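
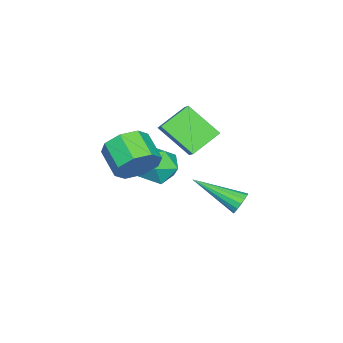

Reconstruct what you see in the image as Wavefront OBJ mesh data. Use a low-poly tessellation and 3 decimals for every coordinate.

v 1.717 -2.207 1.819
v 2.229 -2.161 2.594
v 1.454 -3.026 3.157
v 0.943 -3.073 2.381
v 1.697 -1.688 2.59
v 0.922 -2.553 3.152
v 1.177 -1.519 2.134
v 0.403 -2.384 2.696
v 0.974 -1.753 1.493
v 0.199 -2.618 2.056
v 1.206 -2.254 1.043
v 0.431 -3.119 1.606
v 1.738 -2.727 1.048
v 0.963 -3.592 1.61
v 2.257 -2.896 1.504
v 1.483 -3.761 2.066
v 2.461 -2.662 2.144
v 1.686 -3.527 2.707
v -2.747 -2.229 2.248
v -1.959 -1.762 2.928
v -2.599 -0.902 1.164
v -1.812 -0.435 1.844
v -1.748 -2.905 1.556
v -0.961 -2.438 2.236
v -1.601 -1.578 0.472
v -0.813 -1.111 1.152
v -3.286 -2.885 -2.144
v -2.816 -2.514 -1.358
v -3.024 -4.366 -1.602
v -2.554 -3.995 -0.816
v -3.53 -3.873 -0.911
v -3.692 -2.957 -1.246
v -2.148 -3.923 -1.714
v -2.31 -3.007 -2.049
v -2.113 -3.155 -1.092
v -2.967 -3.125 -0.596
v -2.873 -3.755 -2.364
v -3.727 -3.725 -1.868
v -0.988 0.723 -1.227
v -0.588 0.882 -0.936
v -0.892 -1.163 -0.333
v -0.807 0.94 -0.79
v -1.074 0.939 -0.762
v -1.319 0.881 -0.858
v -1.475 0.781 -1.053
v -1.5 0.665 -1.295
v -1.388 0.565 -1.518
v -1.169 0.507 -1.664
v -0.902 0.507 -1.692
v -0.657 0.565 -1.596
v -0.501 0.666 -1.401
v -0.476 0.782 -1.159
f 2 1 5
f 2 5 3
f 3 5 6
f 3 6 4
f 5 1 7
f 5 7 6
f 6 7 8
f 6 8 4
f 7 1 9
f 7 9 8
f 8 9 10
f 8 10 4
f 9 1 11
f 9 11 10
f 10 11 12
f 10 12 4
f 11 1 13
f 11 13 12
f 12 13 14
f 12 14 4
f 13 1 15
f 13 15 14
f 14 15 16
f 14 16 4
f 15 1 17
f 15 17 16
f 16 17 18
f 16 18 4
f 17 1 2
f 17 2 18
f 18 2 3
f 18 3 4
f 20 22 19
f 23 20 19
f 19 22 21
f 21 23 19
f 20 26 22
f 24 20 23
f 24 26 20
f 22 26 21
f 25 23 21
f 21 26 25
f 25 24 23
f 26 24 25
f 27 38 32
f 27 32 28
f 27 28 34
f 27 34 37
f 27 37 38
f 28 32 36
f 32 38 31
f 38 37 29
f 37 34 33
f 34 28 35
f 30 36 31
f 30 31 29
f 30 29 33
f 30 33 35
f 30 35 36
f 31 36 32
f 29 31 38
f 33 29 37
f 35 33 34
f 36 35 28
f 40 39 42
f 40 42 41
f 42 39 43
f 42 43 41
f 43 39 44
f 43 44 41
f 44 39 45
f 44 45 41
f 45 39 46
f 45 46 41
f 46 39 47
f 46 47 41
f 47 39 48
f 47 48 41
f 48 39 49
f 48 49 41
f 49 39 50
f 49 50 41
f 50 39 51
f 50 51 41
f 51 39 52
f 51 52 41
f 52 39 40
f 52 40 41



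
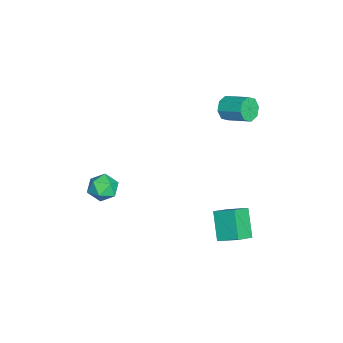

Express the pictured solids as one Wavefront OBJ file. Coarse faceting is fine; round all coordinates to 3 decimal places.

v -3.508 3.172 3.118
v -3.161 3.301 2.478
v -2.564 4.496 3.042
v -2.912 4.368 3.682
v -3.671 3.545 2.5
v -3.074 4.74 3.064
v -4.086 3.571 2.884
v -3.489 4.766 3.448
v -4.163 3.364 3.406
v -3.566 4.559 3.97
v -3.856 3.044 3.758
v -3.259 4.239 4.322
v -3.346 2.8 3.736
v -2.749 3.995 4.3
v -2.931 2.774 3.352
v -2.334 3.969 3.916
v -2.854 2.981 2.83
v -2.257 4.176 3.394
v 0.603 -1.976 -0.616
v 1.291 -1.717 -0.166
v 0.449 -3.063 0.246
v 1.137 -2.804 0.696
v 0.41 -2.342 0.717
v 0.505 -1.67 0.185
v 1.235 -3.11 -0.105
v 1.33 -2.438 -0.637
v 1.682 -2.418 0.15
v 1.172 -1.943 0.658
v 0.568 -2.837 -0.578
v 0.058 -2.362 -0.07
v 0.134 3.908 -4.01
v -0.993 3.562 -2.731
v 0.456 4.982 -3.436
v -0.671 4.636 -2.156
v 1.031 3.304 -3.384
v -0.096 2.958 -2.104
v 1.353 4.378 -2.809
v 0.226 4.032 -1.53
f 2 1 5
f 2 5 3
f 3 5 6
f 3 6 4
f 5 1 7
f 5 7 6
f 6 7 8
f 6 8 4
f 7 1 9
f 7 9 8
f 8 9 10
f 8 10 4
f 9 1 11
f 9 11 10
f 10 11 12
f 10 12 4
f 11 1 13
f 11 13 12
f 12 13 14
f 12 14 4
f 13 1 15
f 13 15 14
f 14 15 16
f 14 16 4
f 15 1 17
f 15 17 16
f 16 17 18
f 16 18 4
f 17 1 2
f 17 2 18
f 18 2 3
f 18 3 4
f 19 30 24
f 19 24 20
f 19 20 26
f 19 26 29
f 19 29 30
f 20 24 28
f 24 30 23
f 30 29 21
f 29 26 25
f 26 20 27
f 22 28 23
f 22 23 21
f 22 21 25
f 22 25 27
f 22 27 28
f 23 28 24
f 21 23 30
f 25 21 29
f 27 25 26
f 28 27 20
f 32 34 31
f 35 32 31
f 31 34 33
f 33 35 31
f 32 38 34
f 36 32 35
f 36 38 32
f 34 38 33
f 37 35 33
f 33 38 37
f 37 36 35
f 38 36 37



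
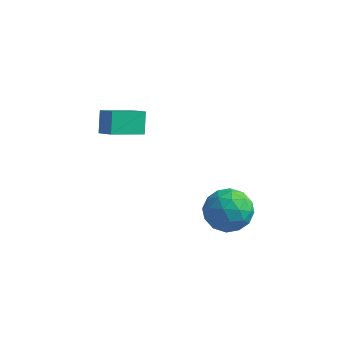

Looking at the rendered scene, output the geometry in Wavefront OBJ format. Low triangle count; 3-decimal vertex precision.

v -4.726 -1.787 2.146
v -3.901 -2.096 2.62
v -5.038 -1.096 3.14
v -4.214 -1.405 3.614
v -3.786 -0.355 1.446
v -2.962 -0.664 1.92
v -4.099 0.336 2.44
v -3.274 0.027 2.914
v 0.419 -0.327 -1.762
v 1.145 -0.086 -0.772
v 1.775 -1.674 -2.428
v 2.501 -1.433 -1.438
v 1.41 -2.026 -1.284
v 0.572 -1.193 -0.873
v 2.348 -0.567 -2.327
v 1.51 0.266 -1.916
v 2.337 -0.234 -1.121
v 1.757 -1.136 -0.477
v 1.163 -0.624 -2.723
v 0.583 -1.526 -2.079
v 0.663 -0.088 -1.209
v 2.257 -1.672 -1.991
v 1.616 -2.021 -1.901
v 2.043 -1.879 -1.319
v 0.326 -0.739 -1.268
v 0.753 -0.597 -0.686
v 0.909 -1.738 -0.987
v 2.167 -1.163 -2.514
v 2.594 -1.021 -1.932
v 0.877 0.119 -1.881
v 1.304 0.261 -1.299
v 2.011 -0.022 -2.213
v 1.79 -0.033 -0.832
v 2.587 -0.825 -1.223
v 2.498 -0.316 -1.746
v 2.005 0.174 -1.504
v 1.45 -0.563 -0.453
v 2.247 -1.355 -0.844
v 1.606 -1.704 -0.754
v 1.113 -1.215 -0.512
v 2.15 -0.65 -0.658
v 0.673 -0.405 -2.356
v 1.47 -1.197 -2.747
v 1.807 -0.545 -2.688
v 1.314 -0.056 -2.446
v 0.333 -0.935 -1.977
v 1.13 -1.727 -2.368
v 0.915 -1.934 -1.696
v 0.422 -1.444 -1.454
v 0.77 -1.11 -2.542
f 2 4 1
f 5 2 1
f 1 4 3
f 3 5 1
f 2 8 4
f 6 2 5
f 6 8 2
f 4 8 3
f 7 5 3
f 3 8 7
f 7 6 5
f 8 6 7
f 9 46 25
f 46 20 49
f 25 49 14
f 46 49 25
f 9 25 21
f 25 14 26
f 21 26 10
f 25 26 21
f 9 21 30
f 21 10 31
f 30 31 16
f 21 31 30
f 9 30 42
f 30 16 45
f 42 45 19
f 30 45 42
f 9 42 46
f 42 19 50
f 46 50 20
f 42 50 46
f 10 26 37
f 26 14 40
f 37 40 18
f 26 40 37
f 14 49 27
f 49 20 48
f 27 48 13
f 49 48 27
f 20 50 47
f 50 19 43
f 47 43 11
f 50 43 47
f 19 45 44
f 45 16 32
f 44 32 15
f 45 32 44
f 16 31 36
f 31 10 33
f 36 33 17
f 31 33 36
f 12 38 24
f 38 18 39
f 24 39 13
f 38 39 24
f 12 24 22
f 24 13 23
f 22 23 11
f 24 23 22
f 12 22 29
f 22 11 28
f 29 28 15
f 22 28 29
f 12 29 34
f 29 15 35
f 34 35 17
f 29 35 34
f 12 34 38
f 34 17 41
f 38 41 18
f 34 41 38
f 13 39 27
f 39 18 40
f 27 40 14
f 39 40 27
f 11 23 47
f 23 13 48
f 47 48 20
f 23 48 47
f 15 28 44
f 28 11 43
f 44 43 19
f 28 43 44
f 17 35 36
f 35 15 32
f 36 32 16
f 35 32 36
f 18 41 37
f 41 17 33
f 37 33 10
f 41 33 37



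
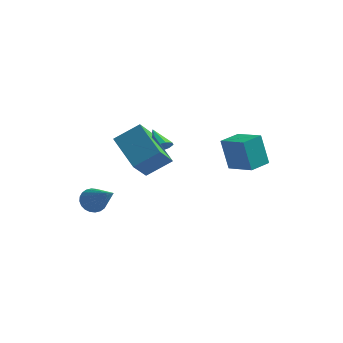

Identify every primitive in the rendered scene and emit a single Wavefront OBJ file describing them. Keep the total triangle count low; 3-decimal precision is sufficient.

v -0.693 1.205 2.974
v -0.439 0.984 3.409
v -1.227 1.835 3.606
v -0.243 1.278 3.282
v -0.257 1.539 3.01
v -0.475 1.643 2.722
v -0.795 1.543 2.552
v -1.067 1.284 2.579
v -1.164 0.989 2.791
v -1.041 0.795 3.088
v -0.754 0.793 3.333
v 2.206 1.018 2.271
v 1.798 1.251 3.685
v 2.723 1.908 2.273
v 2.315 2.142 3.687
v 3.305 0.378 2.693
v 2.897 0.612 4.107
v 3.822 1.269 2.695
v 3.414 1.502 4.109
v -2.376 -2.746 1.876
v -1.892 -2.523 1.601
v -1.224 -3.754 3.084
v -1.928 -2.363 1.768
v -2.031 -2.261 1.951
v -2.188 -2.234 2.123
v -2.373 -2.284 2.258
v -2.558 -2.405 2.334
v -2.716 -2.578 2.34
v -2.822 -2.776 2.276
v -2.86 -2.97 2.151
v -2.825 -3.13 1.983
v -2.721 -3.232 1.8
v -2.564 -3.259 1.628
v -2.379 -3.209 1.493
v -2.194 -3.088 1.417
v -2.036 -2.915 1.411
v -1.93 -2.717 1.475
v -1.059 -1.599 3.342
v -2.239 -0.411 4.129
v -0.798 -0.686 2.354
v -1.979 0.502 3.141
v -0.081 -1.102 4.059
v -1.262 0.086 4.846
v 0.179 -0.189 3.071
v -1.001 0.999 3.858
f 2 1 4
f 2 4 3
f 4 1 5
f 4 5 3
f 5 1 6
f 5 6 3
f 6 1 7
f 6 7 3
f 7 1 8
f 7 8 3
f 8 1 9
f 8 9 3
f 9 1 10
f 9 10 3
f 10 1 11
f 10 11 3
f 11 1 2
f 11 2 3
f 13 15 12
f 16 13 12
f 12 15 14
f 14 16 12
f 13 19 15
f 17 13 16
f 17 19 13
f 15 19 14
f 18 16 14
f 14 19 18
f 18 17 16
f 19 17 18
f 21 20 23
f 21 23 22
f 23 20 24
f 23 24 22
f 24 20 25
f 24 25 22
f 25 20 26
f 25 26 22
f 26 20 27
f 26 27 22
f 27 20 28
f 27 28 22
f 28 20 29
f 28 29 22
f 29 20 30
f 29 30 22
f 30 20 31
f 30 31 22
f 31 20 32
f 31 32 22
f 32 20 33
f 32 33 22
f 33 20 34
f 33 34 22
f 34 20 35
f 34 35 22
f 35 20 36
f 35 36 22
f 36 20 37
f 36 37 22
f 37 20 21
f 37 21 22
f 39 41 38
f 42 39 38
f 38 41 40
f 40 42 38
f 39 45 41
f 43 39 42
f 43 45 39
f 41 45 40
f 44 42 40
f 40 45 44
f 44 43 42
f 45 43 44



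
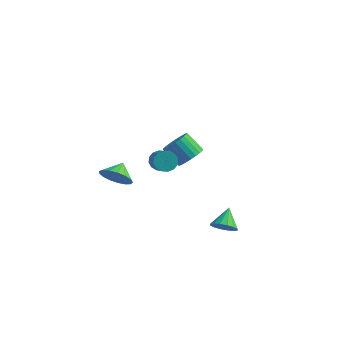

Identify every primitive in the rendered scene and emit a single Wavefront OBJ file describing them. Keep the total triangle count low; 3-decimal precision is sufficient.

v 3.299 -1.726 0.344
v 3.888 -1.896 0.701
v 3.161 -0.754 1.036
v 4.003 -1.683 0.425
v 3.929 -1.481 0.127
v 3.686 -1.345 -0.113
v 3.34 -1.311 -0.23
v 2.982 -1.387 -0.194
v 2.709 -1.555 -0.013
v 2.595 -1.768 0.264
v 2.669 -1.97 0.562
v 2.911 -2.106 0.802
v 3.258 -2.141 0.919
v 3.616 -2.064 0.882
v -3.455 0.163 0.415
v -3.137 -0.241 1.189
v -3.465 1.057 0.885
v -2.767 -0.123 0.971
v -2.555 0.062 0.626
v -2.549 0.269 0.232
v -2.751 0.452 -0.12
v -3.114 0.569 -0.349
v -3.555 0.593 -0.404
v -3.973 0.519 -0.271
v -4.273 0.363 0.019
v -4.385 0.161 0.4
v -4.284 -0.04 0.784
v -3.993 -0.195 1.083
v -3.579 -0.267 1.229
v -0.716 -0.315 3.031
v -0.474 -0.602 2.551
v 0.419 -1.952 3.808
v 0.176 -1.665 4.289
v -0.26 -0.384 2.633
v 0.633 -1.735 3.89
v -0.168 -0.148 2.821
v 0.724 -1.499 4.079
v -0.224 0.043 3.066
v 0.669 -1.307 4.324
v -0.411 0.139 3.302
v 0.482 -1.212 4.559
v -0.68 0.113 3.465
v 0.212 -1.238 4.722
v -0.959 -0.028 3.512
v -0.066 -1.378 4.769
v -1.173 -0.245 3.43
v -0.28 -1.596 4.687
v -1.264 -0.481 3.241
v -0.372 -1.832 4.499
v -1.209 -0.673 2.996
v -0.316 -2.023 4.254
v -1.022 -0.768 2.761
v -0.129 -2.119 4.018
v -0.752 -0.742 2.598
v 0.14 -2.093 3.855
v -0.062 1.948 1.785
v 0.461 1.88 2.387
v -0.495 2.045 3.237
v -1.018 2.112 2.635
v 0.468 2.188 2.334
v -0.489 2.353 3.184
v 0.394 2.459 2.198
v -0.563 2.624 3.048
v 0.25 2.652 2
v -0.706 2.817 2.85
v 0.059 2.738 1.768
v -0.897 2.903 2.618
v -0.15 2.704 1.539
v -1.106 2.869 2.389
v -0.346 2.554 1.348
v -1.302 2.719 2.198
v -0.499 2.312 1.223
v -1.455 2.477 2.073
v -0.585 2.015 1.183
v -1.541 2.18 2.033
v -0.591 1.707 1.236
v -1.548 1.872 2.086
v -0.517 1.436 1.372
v -1.474 1.601 2.222
v -0.374 1.243 1.57
v -1.33 1.408 2.42
v -0.183 1.157 1.802
v -1.139 1.322 2.652
v 0.026 1.191 2.031
v -0.93 1.356 2.881
v 0.222 1.341 2.222
v -0.734 1.506 3.072
v 0.375 1.583 2.347
v -0.581 1.748 3.197
f 2 1 4
f 2 4 3
f 4 1 5
f 4 5 3
f 5 1 6
f 5 6 3
f 6 1 7
f 6 7 3
f 7 1 8
f 7 8 3
f 8 1 9
f 8 9 3
f 9 1 10
f 9 10 3
f 10 1 11
f 10 11 3
f 11 1 12
f 11 12 3
f 12 1 13
f 12 13 3
f 13 1 14
f 13 14 3
f 14 1 2
f 14 2 3
f 16 15 18
f 16 18 17
f 18 15 19
f 18 19 17
f 19 15 20
f 19 20 17
f 20 15 21
f 20 21 17
f 21 15 22
f 21 22 17
f 22 15 23
f 22 23 17
f 23 15 24
f 23 24 17
f 24 15 25
f 24 25 17
f 25 15 26
f 25 26 17
f 26 15 27
f 26 27 17
f 27 15 28
f 27 28 17
f 28 15 29
f 28 29 17
f 29 15 16
f 29 16 17
f 31 30 34
f 31 34 32
f 32 34 35
f 32 35 33
f 34 30 36
f 34 36 35
f 35 36 37
f 35 37 33
f 36 30 38
f 36 38 37
f 37 38 39
f 37 39 33
f 38 30 40
f 38 40 39
f 39 40 41
f 39 41 33
f 40 30 42
f 40 42 41
f 41 42 43
f 41 43 33
f 42 30 44
f 42 44 43
f 43 44 45
f 43 45 33
f 44 30 46
f 44 46 45
f 45 46 47
f 45 47 33
f 46 30 48
f 46 48 47
f 47 48 49
f 47 49 33
f 48 30 50
f 48 50 49
f 49 50 51
f 49 51 33
f 50 30 52
f 50 52 51
f 51 52 53
f 51 53 33
f 52 30 54
f 52 54 53
f 53 54 55
f 53 55 33
f 54 30 31
f 54 31 55
f 55 31 32
f 55 32 33
f 57 56 60
f 57 60 58
f 58 60 61
f 58 61 59
f 60 56 62
f 60 62 61
f 61 62 63
f 61 63 59
f 62 56 64
f 62 64 63
f 63 64 65
f 63 65 59
f 64 56 66
f 64 66 65
f 65 66 67
f 65 67 59
f 66 56 68
f 66 68 67
f 67 68 69
f 67 69 59
f 68 56 70
f 68 70 69
f 69 70 71
f 69 71 59
f 70 56 72
f 70 72 71
f 71 72 73
f 71 73 59
f 72 56 74
f 72 74 73
f 73 74 75
f 73 75 59
f 74 56 76
f 74 76 75
f 75 76 77
f 75 77 59
f 76 56 78
f 76 78 77
f 77 78 79
f 77 79 59
f 78 56 80
f 78 80 79
f 79 80 81
f 79 81 59
f 80 56 82
f 80 82 81
f 81 82 83
f 81 83 59
f 82 56 84
f 82 84 83
f 83 84 85
f 83 85 59
f 84 56 86
f 84 86 85
f 85 86 87
f 85 87 59
f 86 56 88
f 86 88 87
f 87 88 89
f 87 89 59
f 88 56 57
f 88 57 89
f 89 57 58
f 89 58 59



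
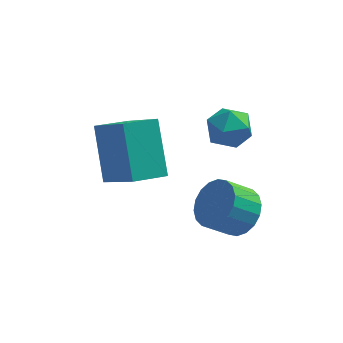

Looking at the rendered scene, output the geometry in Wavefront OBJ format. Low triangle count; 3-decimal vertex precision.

v -0.277 2.535 -4.065
v -0.569 3.873 -2.648
v 0.728 3.075 -4.368
v 0.436 4.413 -2.951
v 0.624 1.507 -2.909
v 0.332 2.845 -1.492
v 1.629 2.047 -3.212
v 1.337 3.385 -1.795
v 3.237 3.911 -1.816
v 3.985 3.66 -1.81
v 2.875 2.82 -2.37
v 3.623 2.569 -2.364
v 3.226 2.642 -1.686
v 3.449 3.316 -1.344
v 3.411 3.164 -2.836
v 3.634 3.838 -2.494
v 4.092 3.198 -2.44
v 3.978 2.876 -1.73
v 2.882 3.604 -2.45
v 2.768 3.282 -1.74
v 3.726 0.979 -3.838
v 4.253 0.479 -3.437
v 3.48 0.241 -2.72
v 2.954 0.741 -3.122
v 4.306 0.804 -3.271
v 3.534 0.566 -2.554
v 4.245 1.165 -3.217
v 3.472 0.926 -2.501
v 4.081 1.488 -3.287
v 3.308 1.25 -2.57
v 3.846 1.711 -3.465
v 3.074 1.473 -2.749
v 3.588 1.789 -3.718
v 2.816 1.551 -3.002
v 3.357 1.706 -3.994
v 2.585 1.468 -3.278
v 3.2 1.479 -4.24
v 2.427 1.241 -3.523
v 3.146 1.154 -4.406
v 2.374 0.916 -3.689
v 3.208 0.794 -4.459
v 2.435 0.555 -3.743
v 3.372 0.47 -4.39
v 2.599 0.232 -3.673
v 3.606 0.247 -4.211
v 2.834 0.009 -3.495
v 3.864 0.169 -3.958
v 3.092 -0.069 -3.242
v 4.095 0.252 -3.682
v 3.323 0.014 -2.966
f 2 4 1
f 5 2 1
f 1 4 3
f 3 5 1
f 2 8 4
f 6 2 5
f 6 8 2
f 4 8 3
f 7 5 3
f 3 8 7
f 7 6 5
f 8 6 7
f 9 20 14
f 9 14 10
f 9 10 16
f 9 16 19
f 9 19 20
f 10 14 18
f 14 20 13
f 20 19 11
f 19 16 15
f 16 10 17
f 12 18 13
f 12 13 11
f 12 11 15
f 12 15 17
f 12 17 18
f 13 18 14
f 11 13 20
f 15 11 19
f 17 15 16
f 18 17 10
f 22 21 25
f 22 25 23
f 23 25 26
f 23 26 24
f 25 21 27
f 25 27 26
f 26 27 28
f 26 28 24
f 27 21 29
f 27 29 28
f 28 29 30
f 28 30 24
f 29 21 31
f 29 31 30
f 30 31 32
f 30 32 24
f 31 21 33
f 31 33 32
f 32 33 34
f 32 34 24
f 33 21 35
f 33 35 34
f 34 35 36
f 34 36 24
f 35 21 37
f 35 37 36
f 36 37 38
f 36 38 24
f 37 21 39
f 37 39 38
f 38 39 40
f 38 40 24
f 39 21 41
f 39 41 40
f 40 41 42
f 40 42 24
f 41 21 43
f 41 43 42
f 42 43 44
f 42 44 24
f 43 21 45
f 43 45 44
f 44 45 46
f 44 46 24
f 45 21 47
f 45 47 46
f 46 47 48
f 46 48 24
f 47 21 49
f 47 49 48
f 48 49 50
f 48 50 24
f 49 21 22
f 49 22 50
f 50 22 23
f 50 23 24



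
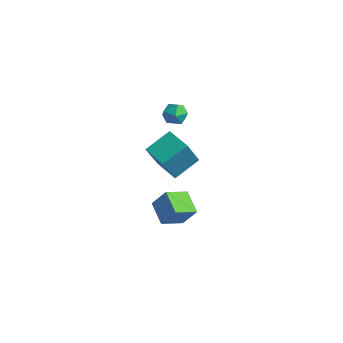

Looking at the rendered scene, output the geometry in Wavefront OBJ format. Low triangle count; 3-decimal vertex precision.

v 1.69 -1.842 0.165
v 1.795 -2.781 1.894
v 1.98 -0.47 0.892
v 2.085 -1.408 2.621
v 3.055 -2.032 -0.021
v 3.16 -2.97 1.708
v 3.345 -0.659 0.706
v 3.45 -1.598 2.435
v 1.815 -0.799 3.614
v 2.213 -0.594 4.171
v 2.307 -1.846 3.649
v 2.705 -1.641 4.206
v 2 -1.725 4.283
v 1.695 -1.079 4.262
v 2.825 -1.361 3.558
v 2.52 -0.715 3.537
v 2.837 -0.941 4.137
v 2.327 -1.166 4.585
v 2.193 -1.274 3.235
v 1.683 -1.499 3.683
v 1.862 -2.453 -2.459
v 2.5 -2.111 -1.391
v 2.159 -1.24 -3.024
v 2.796 -0.899 -1.956
v 3.024 -2.981 -2.984
v 3.661 -2.64 -1.916
v 3.32 -1.769 -3.549
v 3.958 -1.427 -2.481
f 2 4 1
f 5 2 1
f 1 4 3
f 3 5 1
f 2 8 4
f 6 2 5
f 6 8 2
f 4 8 3
f 7 5 3
f 3 8 7
f 7 6 5
f 8 6 7
f 9 20 14
f 9 14 10
f 9 10 16
f 9 16 19
f 9 19 20
f 10 14 18
f 14 20 13
f 20 19 11
f 19 16 15
f 16 10 17
f 12 18 13
f 12 13 11
f 12 11 15
f 12 15 17
f 12 17 18
f 13 18 14
f 11 13 20
f 15 11 19
f 17 15 16
f 18 17 10
f 22 24 21
f 25 22 21
f 21 24 23
f 23 25 21
f 22 28 24
f 26 22 25
f 26 28 22
f 24 28 23
f 27 25 23
f 23 28 27
f 27 26 25
f 28 26 27



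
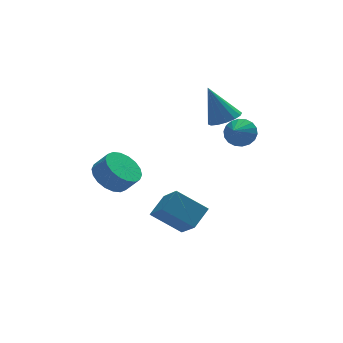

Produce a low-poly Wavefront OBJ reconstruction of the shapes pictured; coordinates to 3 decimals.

v 3.492 0.418 2.139
v 4.078 -0.108 2.508
v 2.828 1.002 4.021
v 4.29 0.287 2.461
v 4.288 0.717 2.327
v 4.072 1.067 2.143
v 3.702 1.243 1.957
v 3.275 1.198 1.82
v 2.906 0.945 1.769
v 2.695 0.55 1.816
v 2.697 0.12 1.95
v 2.912 -0.23 2.135
v 3.283 -0.406 2.32
v 3.71 -0.362 2.457
v 3.417 -1.927 2.391
v 3.778 -1.676 3.071
v 2.743 -2.793 3.069
v 3.487 -1.464 3.052
v 3.182 -1.344 2.902
v 2.923 -1.34 2.651
v 2.762 -1.451 2.349
v 2.731 -1.657 2.054
v 2.835 -1.917 1.827
v 3.055 -2.178 1.711
v 3.346 -2.389 1.73
v 3.651 -2.509 1.879
v 3.91 -2.514 2.13
v 4.071 -2.402 2.433
v 4.102 -2.196 2.727
v 3.998 -1.937 2.955
v -0.621 -2.714 -1.564
v 0.279 -2.052 -0.861
v -0.776 -1.313 -2.684
v 0.123 -0.651 -1.98
v 0.717 -3.409 -2.62
v 1.616 -2.747 -1.916
v 0.561 -2.008 -3.739
v 1.461 -1.346 -3.036
v -2.215 0.305 -0.8
v -1.6 -0.217 -1.488
v -1.03 -0.626 -0.667
v -1.645 -0.105 0.02
v -1.376 0.195 -1.438
v -0.805 -0.214 -0.617
v -1.318 0.629 -1.262
v -0.748 0.22 -0.441
v -1.438 0.999 -0.994
v -0.867 0.589 -0.174
v -1.711 1.231 -0.688
v -1.141 0.821 0.133
v -2.085 1.279 -0.404
v -1.515 0.87 0.416
v -2.484 1.135 -0.199
v -1.914 0.725 0.622
v -2.83 0.826 -0.113
v -2.26 0.417 0.708
v -3.055 0.414 -0.163
v -2.484 0.005 0.658
v -3.112 -0.02 -0.339
v -2.542 -0.429 0.482
v -2.993 -0.389 -0.606
v -2.422 -0.799 0.214
v -2.719 -0.621 -0.913
v -2.149 -1.031 -0.092
v -2.345 -0.67 -1.196
v -1.775 -1.079 -0.376
v -1.946 -0.525 -1.402
v -1.376 -0.935 -0.581
f 2 1 4
f 2 4 3
f 4 1 5
f 4 5 3
f 5 1 6
f 5 6 3
f 6 1 7
f 6 7 3
f 7 1 8
f 7 8 3
f 8 1 9
f 8 9 3
f 9 1 10
f 9 10 3
f 10 1 11
f 10 11 3
f 11 1 12
f 11 12 3
f 12 1 13
f 12 13 3
f 13 1 14
f 13 14 3
f 14 1 2
f 14 2 3
f 16 15 18
f 16 18 17
f 18 15 19
f 18 19 17
f 19 15 20
f 19 20 17
f 20 15 21
f 20 21 17
f 21 15 22
f 21 22 17
f 22 15 23
f 22 23 17
f 23 15 24
f 23 24 17
f 24 15 25
f 24 25 17
f 25 15 26
f 25 26 17
f 26 15 27
f 26 27 17
f 27 15 28
f 27 28 17
f 28 15 29
f 28 29 17
f 29 15 30
f 29 30 17
f 30 15 16
f 30 16 17
f 32 34 31
f 35 32 31
f 31 34 33
f 33 35 31
f 32 38 34
f 36 32 35
f 36 38 32
f 34 38 33
f 37 35 33
f 33 38 37
f 37 36 35
f 38 36 37
f 40 39 43
f 40 43 41
f 41 43 44
f 41 44 42
f 43 39 45
f 43 45 44
f 44 45 46
f 44 46 42
f 45 39 47
f 45 47 46
f 46 47 48
f 46 48 42
f 47 39 49
f 47 49 48
f 48 49 50
f 48 50 42
f 49 39 51
f 49 51 50
f 50 51 52
f 50 52 42
f 51 39 53
f 51 53 52
f 52 53 54
f 52 54 42
f 53 39 55
f 53 55 54
f 54 55 56
f 54 56 42
f 55 39 57
f 55 57 56
f 56 57 58
f 56 58 42
f 57 39 59
f 57 59 58
f 58 59 60
f 58 60 42
f 59 39 61
f 59 61 60
f 60 61 62
f 60 62 42
f 61 39 63
f 61 63 62
f 62 63 64
f 62 64 42
f 63 39 65
f 63 65 64
f 64 65 66
f 64 66 42
f 65 39 67
f 65 67 66
f 66 67 68
f 66 68 42
f 67 39 40
f 67 40 68
f 68 40 41
f 68 41 42



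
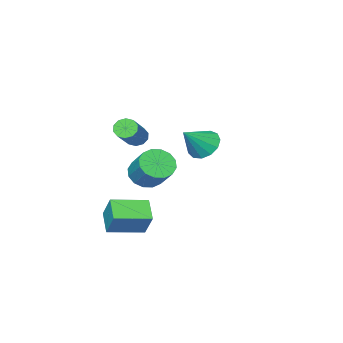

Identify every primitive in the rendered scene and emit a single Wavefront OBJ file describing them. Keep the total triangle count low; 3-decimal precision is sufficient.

v 0.736 -2.78 2.369
v 1.132 -2.848 1.951
v 2.58 -1.808 3.152
v 2.184 -1.74 3.571
v 0.959 -2.539 1.891
v 2.408 -1.499 3.093
v 0.702 -2.323 2.014
v 2.15 -1.283 3.216
v 0.457 -2.281 2.273
v 1.905 -1.241 3.474
v 0.319 -2.429 2.569
v 1.767 -1.389 3.77
v 0.34 -2.712 2.788
v 1.788 -1.672 3.989
v 0.512 -3.021 2.847
v 1.961 -1.981 4.049
v 0.77 -3.237 2.724
v 2.218 -2.197 3.926
v 1.015 -3.279 2.466
v 2.463 -2.239 3.667
v 1.153 -3.131 2.17
v 2.601 -2.091 3.371
v -3.959 -3.51 0.352
v -3.445 -4.05 -0.236
v -2.681 -3.53 1.488
v -3.328 -3.542 -0.358
v -3.412 -3.023 -0.254
v -3.67 -2.659 0.042
v -4.019 -2.565 0.437
v -4.349 -2.771 0.805
v -4.556 -3.211 1.029
v -4.572 -3.746 1.038
v -4.394 -4.206 0.829
v -4.078 -4.445 0.469
v -3.724 -4.386 0.072
v 1.754 -4.024 -2.727
v 1.949 -3.219 -1.488
v 0.103 -3.248 -2.971
v 0.298 -2.444 -1.732
v 2.302 -3.076 -3.428
v 2.497 -2.272 -2.189
v 0.651 -2.301 -3.672
v 0.846 -1.496 -2.433
v 1.306 -1.373 0.654
v 2.005 -1.83 0.963
v 2.292 -0.664 2.035
v 1.594 -0.207 1.726
v 2.175 -1.564 0.628
v 2.463 -0.397 1.7
v 2.113 -1.246 0.3
v 2.4 -0.08 1.372
v 1.834 -0.963 0.066
v 2.122 0.203 1.139
v 1.414 -0.79 -0.01
v 1.702 0.376 1.063
v 0.965 -0.773 0.092
v 1.253 0.393 1.164
v 0.608 -0.916 0.345
v 0.895 0.25 1.417
v 0.437 -1.183 0.68
v 0.725 -0.016 1.752
v 0.5 -1.5 1.008
v 0.787 -0.334 2.08
v 0.778 -1.783 1.241
v 1.066 -0.617 2.314
v 1.198 -1.956 1.317
v 1.486 -0.79 2.39
v 1.647 -1.973 1.216
v 1.935 -0.807 2.288
f 2 1 5
f 2 5 3
f 3 5 6
f 3 6 4
f 5 1 7
f 5 7 6
f 6 7 8
f 6 8 4
f 7 1 9
f 7 9 8
f 8 9 10
f 8 10 4
f 9 1 11
f 9 11 10
f 10 11 12
f 10 12 4
f 11 1 13
f 11 13 12
f 12 13 14
f 12 14 4
f 13 1 15
f 13 15 14
f 14 15 16
f 14 16 4
f 15 1 17
f 15 17 16
f 16 17 18
f 16 18 4
f 17 1 19
f 17 19 18
f 18 19 20
f 18 20 4
f 19 1 21
f 19 21 20
f 20 21 22
f 20 22 4
f 21 1 2
f 21 2 22
f 22 2 3
f 22 3 4
f 24 23 26
f 24 26 25
f 26 23 27
f 26 27 25
f 27 23 28
f 27 28 25
f 28 23 29
f 28 29 25
f 29 23 30
f 29 30 25
f 30 23 31
f 30 31 25
f 31 23 32
f 31 32 25
f 32 23 33
f 32 33 25
f 33 23 34
f 33 34 25
f 34 23 35
f 34 35 25
f 35 23 24
f 35 24 25
f 37 39 36
f 40 37 36
f 36 39 38
f 38 40 36
f 37 43 39
f 41 37 40
f 41 43 37
f 39 43 38
f 42 40 38
f 38 43 42
f 42 41 40
f 43 41 42
f 45 44 48
f 45 48 46
f 46 48 49
f 46 49 47
f 48 44 50
f 48 50 49
f 49 50 51
f 49 51 47
f 50 44 52
f 50 52 51
f 51 52 53
f 51 53 47
f 52 44 54
f 52 54 53
f 53 54 55
f 53 55 47
f 54 44 56
f 54 56 55
f 55 56 57
f 55 57 47
f 56 44 58
f 56 58 57
f 57 58 59
f 57 59 47
f 58 44 60
f 58 60 59
f 59 60 61
f 59 61 47
f 60 44 62
f 60 62 61
f 61 62 63
f 61 63 47
f 62 44 64
f 62 64 63
f 63 64 65
f 63 65 47
f 64 44 66
f 64 66 65
f 65 66 67
f 65 67 47
f 66 44 68
f 66 68 67
f 67 68 69
f 67 69 47
f 68 44 45
f 68 45 69
f 69 45 46
f 69 46 47



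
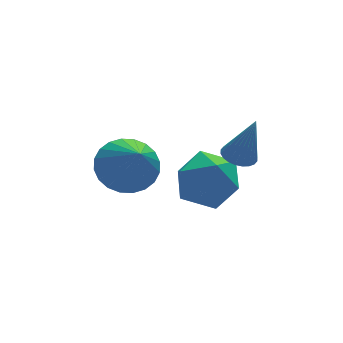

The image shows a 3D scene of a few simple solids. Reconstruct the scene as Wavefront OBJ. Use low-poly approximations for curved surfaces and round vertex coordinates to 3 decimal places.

v -1.839 2.527 2.036
v -1.32 3.233 2.684
v -1.901 1.133 3.604
v -1.726 3.335 2.758
v -2.149 3.314 2.723
v -2.525 3.174 2.582
v -2.797 2.934 2.359
v -2.922 2.633 2.086
v -2.883 2.316 1.806
v -2.685 2.031 1.56
v -2.357 1.821 1.387
v -1.951 1.719 1.313
v -1.528 1.74 1.348
v -1.152 1.881 1.489
v -0.881 2.12 1.712
v -0.755 2.421 1.985
v -0.794 2.739 2.265
v -0.992 3.024 2.511
v 1.193 0.594 3.038
v 1.702 0.924 2.974
v 1.607 0.286 4.762
v 1.547 1.091 3.042
v 1.337 1.182 3.108
v 1.106 1.184 3.164
v 0.888 1.096 3.201
v 0.716 0.932 3.213
v 0.617 0.716 3.198
v 0.606 0.481 3.159
v 0.684 0.264 3.101
v 0.839 0.097 3.034
v 1.049 0.005 2.967
v 1.28 0.004 2.911
v 1.498 0.092 2.875
v 1.67 0.256 2.863
v 1.769 0.472 2.878
v 1.78 0.707 2.917
v 0.317 3.527 0.42
v 1.554 3.586 0.346
v 0.426 1.534 0.634
v 1.663 1.593 0.56
v 1.078 2.054 1.552
v 1.011 3.286 1.42
v 0.969 1.834 -0.44
v 0.902 3.066 -0.572
v 1.957 2.54 -0.186
v 2.025 2.676 1.046
v -0.045 2.444 -0.066
v 0.023 2.58 1.166
f 2 1 4
f 2 4 3
f 4 1 5
f 4 5 3
f 5 1 6
f 5 6 3
f 6 1 7
f 6 7 3
f 7 1 8
f 7 8 3
f 8 1 9
f 8 9 3
f 9 1 10
f 9 10 3
f 10 1 11
f 10 11 3
f 11 1 12
f 11 12 3
f 12 1 13
f 12 13 3
f 13 1 14
f 13 14 3
f 14 1 15
f 14 15 3
f 15 1 16
f 15 16 3
f 16 1 17
f 16 17 3
f 17 1 18
f 17 18 3
f 18 1 2
f 18 2 3
f 20 19 22
f 20 22 21
f 22 19 23
f 22 23 21
f 23 19 24
f 23 24 21
f 24 19 25
f 24 25 21
f 25 19 26
f 25 26 21
f 26 19 27
f 26 27 21
f 27 19 28
f 27 28 21
f 28 19 29
f 28 29 21
f 29 19 30
f 29 30 21
f 30 19 31
f 30 31 21
f 31 19 32
f 31 32 21
f 32 19 33
f 32 33 21
f 33 19 34
f 33 34 21
f 34 19 35
f 34 35 21
f 35 19 36
f 35 36 21
f 36 19 20
f 36 20 21
f 37 48 42
f 37 42 38
f 37 38 44
f 37 44 47
f 37 47 48
f 38 42 46
f 42 48 41
f 48 47 39
f 47 44 43
f 44 38 45
f 40 46 41
f 40 41 39
f 40 39 43
f 40 43 45
f 40 45 46
f 41 46 42
f 39 41 48
f 43 39 47
f 45 43 44
f 46 45 38



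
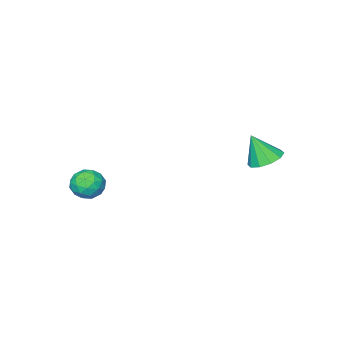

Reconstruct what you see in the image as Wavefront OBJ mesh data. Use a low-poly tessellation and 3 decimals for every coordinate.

v -2.601 3.585 1.951
v -2.026 3.041 1.566
v -2.219 3.015 3.329
v -1.766 3.503 1.685
v -1.825 3.997 1.906
v -2.18 4.333 2.143
v -2.696 4.384 2.307
v -3.176 4.129 2.335
v -3.436 3.666 2.216
v -3.377 3.173 1.996
v -3.022 2.836 1.758
v -2.506 2.786 1.594
v 2.122 -1.686 0.095
v 2.922 -1.518 0.401
v 2.618 -2.822 -0.581
v 3.418 -2.654 -0.275
v 2.789 -2.918 0.27
v 2.482 -2.215 0.687
v 3.058 -2.125 -0.867
v 2.751 -1.422 -0.45
v 3.5 -1.789 -0.194
v 3.334 -2.279 0.509
v 2.206 -2.061 -0.689
v 2.04 -2.551 0.014
v 2.478 -1.502 0.307
v 3.062 -2.838 -0.487
v 2.692 -2.993 -0.167
v 3.163 -2.894 0.013
v 2.22 -1.912 0.475
v 2.69 -1.813 0.655
v 2.612 -2.636 0.578
v 2.85 -2.527 -0.835
v 3.32 -2.428 -0.655
v 2.377 -1.446 -0.193
v 2.848 -1.347 -0.013
v 2.928 -1.704 -0.758
v 3.288 -1.563 0.137
v 3.58 -2.231 -0.26
v 3.368 -1.919 -0.608
v 3.188 -1.507 -0.363
v 3.191 -1.851 0.55
v 3.483 -2.519 0.153
v 3.113 -2.674 0.473
v 2.933 -2.261 0.719
v 3.531 -2.01 0.201
v 2.057 -1.821 -0.333
v 2.349 -2.489 -0.73
v 2.607 -2.079 -0.899
v 2.427 -1.666 -0.653
v 1.96 -2.109 0.08
v 2.252 -2.777 -0.317
v 2.352 -2.833 0.183
v 2.172 -2.421 0.428
v 2.009 -2.33 -0.381
f 2 1 4
f 2 4 3
f 4 1 5
f 4 5 3
f 5 1 6
f 5 6 3
f 6 1 7
f 6 7 3
f 7 1 8
f 7 8 3
f 8 1 9
f 8 9 3
f 9 1 10
f 9 10 3
f 10 1 11
f 10 11 3
f 11 1 12
f 11 12 3
f 12 1 2
f 12 2 3
f 13 50 29
f 50 24 53
f 29 53 18
f 50 53 29
f 13 29 25
f 29 18 30
f 25 30 14
f 29 30 25
f 13 25 34
f 25 14 35
f 34 35 20
f 25 35 34
f 13 34 46
f 34 20 49
f 46 49 23
f 34 49 46
f 13 46 50
f 46 23 54
f 50 54 24
f 46 54 50
f 14 30 41
f 30 18 44
f 41 44 22
f 30 44 41
f 18 53 31
f 53 24 52
f 31 52 17
f 53 52 31
f 24 54 51
f 54 23 47
f 51 47 15
f 54 47 51
f 23 49 48
f 49 20 36
f 48 36 19
f 49 36 48
f 20 35 40
f 35 14 37
f 40 37 21
f 35 37 40
f 16 42 28
f 42 22 43
f 28 43 17
f 42 43 28
f 16 28 26
f 28 17 27
f 26 27 15
f 28 27 26
f 16 26 33
f 26 15 32
f 33 32 19
f 26 32 33
f 16 33 38
f 33 19 39
f 38 39 21
f 33 39 38
f 16 38 42
f 38 21 45
f 42 45 22
f 38 45 42
f 17 43 31
f 43 22 44
f 31 44 18
f 43 44 31
f 15 27 51
f 27 17 52
f 51 52 24
f 27 52 51
f 19 32 48
f 32 15 47
f 48 47 23
f 32 47 48
f 21 39 40
f 39 19 36
f 40 36 20
f 39 36 40
f 22 45 41
f 45 21 37
f 41 37 14
f 45 37 41



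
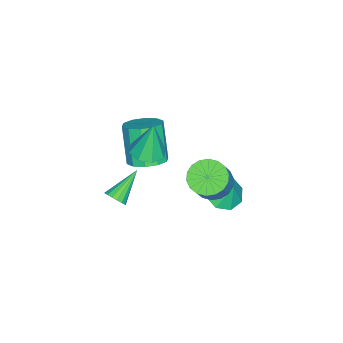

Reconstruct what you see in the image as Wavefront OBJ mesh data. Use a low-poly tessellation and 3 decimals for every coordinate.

v -1.02 0.427 0.804
v -0.253 0.274 0.283
v 0.727 0.44 1.675
v -0.04 0.593 2.196
v -0.297 0.689 0.264
v 0.683 0.856 1.656
v -0.484 1.053 0.352
v 0.496 1.219 1.744
v -0.777 1.293 0.53
v 0.202 1.459 1.922
v -1.118 1.361 0.762
v -0.139 1.527 2.154
v -1.44 1.244 1.002
v -0.461 1.41 2.394
v -1.679 0.965 1.203
v -0.699 1.132 2.595
v -1.787 0.58 1.325
v -0.807 0.746 2.717
v -1.743 0.164 1.344
v -0.763 0.331 2.736
v -1.556 -0.199 1.256
v -0.576 -0.033 2.648
v -1.262 -0.439 1.078
v -0.283 -0.273 2.47
v -0.921 -0.507 0.846
v 0.058 -0.341 2.238
v -0.599 -0.39 0.606
v 0.38 -0.224 1.998
v -0.361 -0.112 0.405
v 0.619 0.055 1.797
v -3.383 -0.028 -2.6
v -2.429 -0.014 -2.861
v -3.157 0.548 -1.74
v -2.817 0.569 -3.15
v -3.537 0.803 -3.116
v -4.167 0.549 -2.78
v -4.338 -0.043 -2.339
v -3.95 -0.626 -2.05
v -3.23 -0.859 -2.084
v -2.6 -0.605 -2.42
v 1.121 -3.36 -0.133
v 1.362 -3.596 0.326
v -0.321 -2.96 0.833
v 1.442 -3.336 0.337
v 1.448 -3.081 0.241
v 1.379 -2.89 0.059
v 1.251 -2.806 -0.167
v 1.093 -2.85 -0.385
v 0.941 -3.011 -0.545
v 0.83 -3.251 -0.611
v 0.786 -3.517 -0.567
v 0.818 -3.746 -0.423
v 0.92 -3.888 -0.213
v 1.067 -3.908 0.015
v 1.227 -3.803 0.21
v -1.741 -3.133 0.074
v -1.306 -2.396 0.511
v -2.105 -3.011 2.342
v -2.539 -3.747 1.906
v -1.844 -2.215 0.337
v -2.643 -2.829 2.168
v -2.342 -2.385 0.063
v -3.141 -2.999 1.894
v -2.61 -2.84 -0.207
v -3.409 -3.454 1.624
v -2.547 -3.407 -0.369
v -3.345 -4.021 1.462
v -2.175 -3.869 -0.362
v -2.974 -4.484 1.469
v -1.637 -4.051 -0.188
v -2.436 -4.665 1.643
v -1.139 -3.881 0.086
v -1.938 -4.495 1.917
v -0.871 -3.426 0.356
v -1.67 -4.04 2.187
v -0.935 -2.859 0.518
v -1.733 -3.473 2.349
v -0.322 -2.436 2.516
v 0.512 -2.49 2.603
v -0.498 -2.204 4.364
v 0.313 -1.886 2.508
v -0.258 -1.604 2.418
v -0.866 -1.81 2.386
v -1.156 -2.382 2.43
v -0.957 -2.986 2.525
v -0.386 -3.268 2.615
v 0.222 -3.063 2.647
f 2 1 5
f 2 5 3
f 3 5 6
f 3 6 4
f 5 1 7
f 5 7 6
f 6 7 8
f 6 8 4
f 7 1 9
f 7 9 8
f 8 9 10
f 8 10 4
f 9 1 11
f 9 11 10
f 10 11 12
f 10 12 4
f 11 1 13
f 11 13 12
f 12 13 14
f 12 14 4
f 13 1 15
f 13 15 14
f 14 15 16
f 14 16 4
f 15 1 17
f 15 17 16
f 16 17 18
f 16 18 4
f 17 1 19
f 17 19 18
f 18 19 20
f 18 20 4
f 19 1 21
f 19 21 20
f 20 21 22
f 20 22 4
f 21 1 23
f 21 23 22
f 22 23 24
f 22 24 4
f 23 1 25
f 23 25 24
f 24 25 26
f 24 26 4
f 25 1 27
f 25 27 26
f 26 27 28
f 26 28 4
f 27 1 29
f 27 29 28
f 28 29 30
f 28 30 4
f 29 1 2
f 29 2 30
f 30 2 3
f 30 3 4
f 32 31 34
f 32 34 33
f 34 31 35
f 34 35 33
f 35 31 36
f 35 36 33
f 36 31 37
f 36 37 33
f 37 31 38
f 37 38 33
f 38 31 39
f 38 39 33
f 39 31 40
f 39 40 33
f 40 31 32
f 40 32 33
f 42 41 44
f 42 44 43
f 44 41 45
f 44 45 43
f 45 41 46
f 45 46 43
f 46 41 47
f 46 47 43
f 47 41 48
f 47 48 43
f 48 41 49
f 48 49 43
f 49 41 50
f 49 50 43
f 50 41 51
f 50 51 43
f 51 41 52
f 51 52 43
f 52 41 53
f 52 53 43
f 53 41 54
f 53 54 43
f 54 41 55
f 54 55 43
f 55 41 42
f 55 42 43
f 57 56 60
f 57 60 58
f 58 60 61
f 58 61 59
f 60 56 62
f 60 62 61
f 61 62 63
f 61 63 59
f 62 56 64
f 62 64 63
f 63 64 65
f 63 65 59
f 64 56 66
f 64 66 65
f 65 66 67
f 65 67 59
f 66 56 68
f 66 68 67
f 67 68 69
f 67 69 59
f 68 56 70
f 68 70 69
f 69 70 71
f 69 71 59
f 70 56 72
f 70 72 71
f 71 72 73
f 71 73 59
f 72 56 74
f 72 74 73
f 73 74 75
f 73 75 59
f 74 56 76
f 74 76 75
f 75 76 77
f 75 77 59
f 76 56 57
f 76 57 77
f 77 57 58
f 77 58 59
f 79 78 81
f 79 81 80
f 81 78 82
f 81 82 80
f 82 78 83
f 82 83 80
f 83 78 84
f 83 84 80
f 84 78 85
f 84 85 80
f 85 78 86
f 85 86 80
f 86 78 87
f 86 87 80
f 87 78 79
f 87 79 80



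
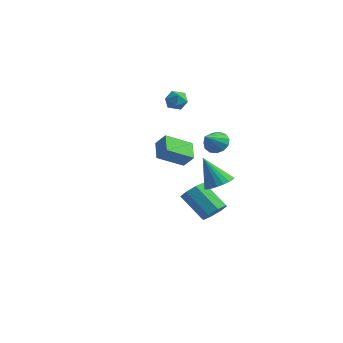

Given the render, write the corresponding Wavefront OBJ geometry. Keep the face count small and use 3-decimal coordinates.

v -0.221 3.59 -3.831
v 0.305 3.919 -3.221
v -1.133 3.619 -1.819
v -1.659 3.29 -2.429
v -0.074 4.385 -3.509
v -1.511 4.085 -2.108
v -0.538 4.385 -3.986
v -1.976 4.085 -2.585
v -0.817 3.92 -4.372
v -2.255 3.62 -2.97
v -0.747 3.261 -4.441
v -2.185 2.961 -3.039
v -0.369 2.795 -4.152
v -1.806 2.495 -2.751
v 0.096 2.795 -3.675
v -1.342 2.495 -2.274
v 0.375 3.26 -3.29
v -1.063 2.96 -1.888
v -3.045 4.006 4.443
v -2.556 3.742 3.945
v -3.904 3.298 3.975
v -3.415 3.034 3.477
v -3.342 2.861 4.2
v -2.811 3.299 4.489
v -3.649 3.741 3.431
v -3.118 4.179 3.72
v -2.929 3.578 3.319
v -2.739 3.034 3.794
v -3.721 4.006 4.126
v -3.531 3.462 4.601
v -0.128 3.607 1.49
v 0.548 3.513 1.092
v 0.168 2.433 2.27
v 0.644 3.77 1.443
v 0.494 3.975 1.809
v 0.148 4.063 2.074
v -0.287 4.007 2.153
v -0.671 3.823 2.022
v -0.882 3.571 1.722
v -0.854 3.331 1.349
v -0.596 3.178 1.021
v -0.188 3.161 0.841
v 0.238 3.286 0.868
v 0.892 0.104 1.943
v 0.342 -1.306 2.694
v 1.541 0.215 2.627
v 0.991 -1.195 3.378
v 1.729 -0.585 1.262
v 1.179 -1.995 2.013
v 2.378 -0.474 1.946
v 1.828 -1.884 2.697
v 0.453 3.278 -1.339
v 1.222 2.859 -1.092
v -0.373 2.822 0.459
v 1.284 3.214 -0.974
v 1.202 3.579 -0.919
v 0.99 3.892 -0.937
v 0.685 4.099 -1.024
v 0.341 4.164 -1.166
v 0.015 4.076 -1.337
v -0.235 3.85 -1.509
v -0.366 3.524 -1.652
v -0.355 3.157 -1.74
v -0.205 2.81 -1.759
v 0.059 2.544 -1.706
v 0.391 2.405 -1.589
v 0.733 2.417 -1.428
v 1.027 2.578 -1.253
f 2 1 5
f 2 5 3
f 3 5 6
f 3 6 4
f 5 1 7
f 5 7 6
f 6 7 8
f 6 8 4
f 7 1 9
f 7 9 8
f 8 9 10
f 8 10 4
f 9 1 11
f 9 11 10
f 10 11 12
f 10 12 4
f 11 1 13
f 11 13 12
f 12 13 14
f 12 14 4
f 13 1 15
f 13 15 14
f 14 15 16
f 14 16 4
f 15 1 17
f 15 17 16
f 16 17 18
f 16 18 4
f 17 1 2
f 17 2 18
f 18 2 3
f 18 3 4
f 19 30 24
f 19 24 20
f 19 20 26
f 19 26 29
f 19 29 30
f 20 24 28
f 24 30 23
f 30 29 21
f 29 26 25
f 26 20 27
f 22 28 23
f 22 23 21
f 22 21 25
f 22 25 27
f 22 27 28
f 23 28 24
f 21 23 30
f 25 21 29
f 27 25 26
f 28 27 20
f 32 31 34
f 32 34 33
f 34 31 35
f 34 35 33
f 35 31 36
f 35 36 33
f 36 31 37
f 36 37 33
f 37 31 38
f 37 38 33
f 38 31 39
f 38 39 33
f 39 31 40
f 39 40 33
f 40 31 41
f 40 41 33
f 41 31 42
f 41 42 33
f 42 31 43
f 42 43 33
f 43 31 32
f 43 32 33
f 45 47 44
f 48 45 44
f 44 47 46
f 46 48 44
f 45 51 47
f 49 45 48
f 49 51 45
f 47 51 46
f 50 48 46
f 46 51 50
f 50 49 48
f 51 49 50
f 53 52 55
f 53 55 54
f 55 52 56
f 55 56 54
f 56 52 57
f 56 57 54
f 57 52 58
f 57 58 54
f 58 52 59
f 58 59 54
f 59 52 60
f 59 60 54
f 60 52 61
f 60 61 54
f 61 52 62
f 61 62 54
f 62 52 63
f 62 63 54
f 63 52 64
f 63 64 54
f 64 52 65
f 64 65 54
f 65 52 66
f 65 66 54
f 66 52 67
f 66 67 54
f 67 52 68
f 67 68 54
f 68 52 53
f 68 53 54



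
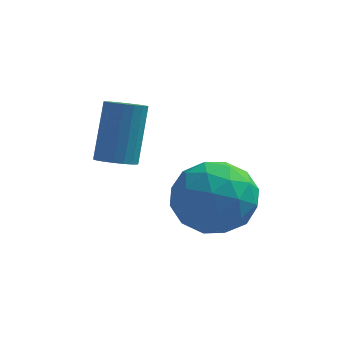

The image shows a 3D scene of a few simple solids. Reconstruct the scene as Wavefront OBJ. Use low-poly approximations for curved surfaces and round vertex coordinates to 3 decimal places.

v -1.83 1.061 -3.039
v -0.936 0.948 -2.331
v -1.284 -0.448 -3.969
v -0.39 -0.561 -3.261
v -1.453 -0.748 -2.876
v -1.791 0.185 -2.301
v -0.429 0.315 -3.999
v -0.767 1.248 -3.424
v -0.07 0.487 -2.924
v -0.703 -0.17 -2.23
v -1.517 0.67 -4.07
v -2.15 0.013 -3.376
v -1.431 1.137 -2.603
v -0.789 -0.637 -3.697
v -1.414 -0.746 -3.471
v -0.889 -0.813 -3.054
v -1.933 0.688 -2.586
v -1.408 0.622 -2.17
v -1.712 -0.375 -2.49
v -0.812 -0.122 -4.13
v -0.287 -0.188 -3.714
v -1.331 1.313 -3.246
v -0.806 1.246 -2.829
v -0.508 0.875 -3.81
v -0.397 0.799 -2.536
v -0.076 -0.087 -3.083
v -0.099 0.428 -3.516
v -0.297 0.976 -3.178
v -0.769 0.413 -2.128
v -0.448 -0.474 -2.675
v -1.073 -0.583 -2.448
v -1.271 -0.035 -2.11
v -0.26 0.142 -2.477
v -1.772 0.974 -3.625
v -1.451 0.087 -4.172
v -0.949 0.535 -4.19
v -1.147 1.083 -3.852
v -2.144 0.587 -3.217
v -1.823 -0.299 -3.764
v -1.923 -0.476 -3.122
v -2.121 0.072 -2.784
v -1.96 0.358 -3.823
v -3.54 0.558 -2.304
v -3.269 0.132 -2.085
v -3.148 0.997 -0.557
v -3.42 1.422 -0.776
v -3.089 0.27 -2.177
v -2.968 1.135 -0.649
v -2.998 0.465 -2.294
v -2.878 1.33 -0.766
v -3.015 0.678 -2.414
v -2.894 1.543 -0.886
v -3.136 0.867 -2.511
v -3.015 1.732 -0.983
v -3.337 0.995 -2.568
v -3.216 1.86 -1.04
v -3.578 1.036 -2.572
v -3.457 1.901 -1.044
v -3.812 0.983 -2.523
v -3.691 1.848 -0.995
v -3.992 0.845 -2.431
v -3.871 1.71 -0.903
v -4.082 0.65 -2.314
v -3.962 1.515 -0.786
v -4.066 0.437 -2.194
v -3.945 1.302 -0.666
v -3.945 0.248 -2.097
v -3.824 1.113 -0.569
v -3.744 0.12 -2.04
v -3.623 0.985 -0.512
v -3.503 0.079 -2.036
v -3.382 0.944 -0.508
f 1 38 17
f 38 12 41
f 17 41 6
f 38 41 17
f 1 17 13
f 17 6 18
f 13 18 2
f 17 18 13
f 1 13 22
f 13 2 23
f 22 23 8
f 13 23 22
f 1 22 34
f 22 8 37
f 34 37 11
f 22 37 34
f 1 34 38
f 34 11 42
f 38 42 12
f 34 42 38
f 2 18 29
f 18 6 32
f 29 32 10
f 18 32 29
f 6 41 19
f 41 12 40
f 19 40 5
f 41 40 19
f 12 42 39
f 42 11 35
f 39 35 3
f 42 35 39
f 11 37 36
f 37 8 24
f 36 24 7
f 37 24 36
f 8 23 28
f 23 2 25
f 28 25 9
f 23 25 28
f 4 30 16
f 30 10 31
f 16 31 5
f 30 31 16
f 4 16 14
f 16 5 15
f 14 15 3
f 16 15 14
f 4 14 21
f 14 3 20
f 21 20 7
f 14 20 21
f 4 21 26
f 21 7 27
f 26 27 9
f 21 27 26
f 4 26 30
f 26 9 33
f 30 33 10
f 26 33 30
f 5 31 19
f 31 10 32
f 19 32 6
f 31 32 19
f 3 15 39
f 15 5 40
f 39 40 12
f 15 40 39
f 7 20 36
f 20 3 35
f 36 35 11
f 20 35 36
f 9 27 28
f 27 7 24
f 28 24 8
f 27 24 28
f 10 33 29
f 33 9 25
f 29 25 2
f 33 25 29
f 44 43 47
f 44 47 45
f 45 47 48
f 45 48 46
f 47 43 49
f 47 49 48
f 48 49 50
f 48 50 46
f 49 43 51
f 49 51 50
f 50 51 52
f 50 52 46
f 51 43 53
f 51 53 52
f 52 53 54
f 52 54 46
f 53 43 55
f 53 55 54
f 54 55 56
f 54 56 46
f 55 43 57
f 55 57 56
f 56 57 58
f 56 58 46
f 57 43 59
f 57 59 58
f 58 59 60
f 58 60 46
f 59 43 61
f 59 61 60
f 60 61 62
f 60 62 46
f 61 43 63
f 61 63 62
f 62 63 64
f 62 64 46
f 63 43 65
f 63 65 64
f 64 65 66
f 64 66 46
f 65 43 67
f 65 67 66
f 66 67 68
f 66 68 46
f 67 43 69
f 67 69 68
f 68 69 70
f 68 70 46
f 69 43 71
f 69 71 70
f 70 71 72
f 70 72 46
f 71 43 44
f 71 44 72
f 72 44 45
f 72 45 46



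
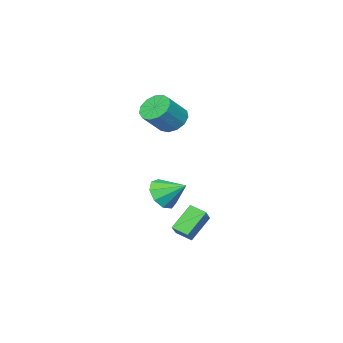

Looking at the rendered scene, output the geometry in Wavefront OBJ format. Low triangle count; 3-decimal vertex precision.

v 1.582 3.54 -2.748
v 1.809 2.757 -2.418
v 2.593 4.184 -1.915
v 2.819 3.401 -1.584
v 2.661 3.359 -3.916
v 2.887 2.576 -3.585
v 3.671 4.003 -3.082
v 3.898 3.22 -2.752
v -2.967 -2.913 1.113
v -2.343 -2.657 0.459
v -1.108 -2.771 1.592
v -1.733 -3.027 2.247
v -2.511 -2.21 0.688
v -1.277 -2.324 1.821
v -2.824 -1.986 1.051
v -1.59 -2.1 2.185
v -3.183 -2.056 1.435
v -1.948 -2.171 2.568
v -3.473 -2.398 1.716
v -2.238 -2.513 2.85
v -3.603 -2.904 1.806
v -2.368 -3.019 2.94
v -3.53 -3.412 1.676
v -2.296 -3.527 2.81
v -3.28 -3.762 1.367
v -2.045 -3.877 2.501
v -2.93 -3.842 0.978
v -1.695 -3.957 2.111
v -2.592 -3.627 0.632
v -1.357 -3.742 1.765
v -2.373 -3.185 0.438
v -1.138 -3.3 1.571
v -1.15 -1.934 -3.347
v -0.759 -2.377 -2.503
v -1.47 -0.666 -2.533
v -0.253 -2.027 -2.848
v -0.168 -1.635 -3.427
v -0.541 -1.382 -3.968
v -1.2 -1.387 -4.218
v -1.835 -1.649 -4.061
v -2.15 -2.043 -3.569
v -1.996 -2.387 -2.974
v -1.447 -2.519 -2.553
f 2 4 1
f 5 2 1
f 1 4 3
f 3 5 1
f 2 8 4
f 6 2 5
f 6 8 2
f 4 8 3
f 7 5 3
f 3 8 7
f 7 6 5
f 8 6 7
f 10 9 13
f 10 13 11
f 11 13 14
f 11 14 12
f 13 9 15
f 13 15 14
f 14 15 16
f 14 16 12
f 15 9 17
f 15 17 16
f 16 17 18
f 16 18 12
f 17 9 19
f 17 19 18
f 18 19 20
f 18 20 12
f 19 9 21
f 19 21 20
f 20 21 22
f 20 22 12
f 21 9 23
f 21 23 22
f 22 23 24
f 22 24 12
f 23 9 25
f 23 25 24
f 24 25 26
f 24 26 12
f 25 9 27
f 25 27 26
f 26 27 28
f 26 28 12
f 27 9 29
f 27 29 28
f 28 29 30
f 28 30 12
f 29 9 31
f 29 31 30
f 30 31 32
f 30 32 12
f 31 9 10
f 31 10 32
f 32 10 11
f 32 11 12
f 34 33 36
f 34 36 35
f 36 33 37
f 36 37 35
f 37 33 38
f 37 38 35
f 38 33 39
f 38 39 35
f 39 33 40
f 39 40 35
f 40 33 41
f 40 41 35
f 41 33 42
f 41 42 35
f 42 33 43
f 42 43 35
f 43 33 34
f 43 34 35



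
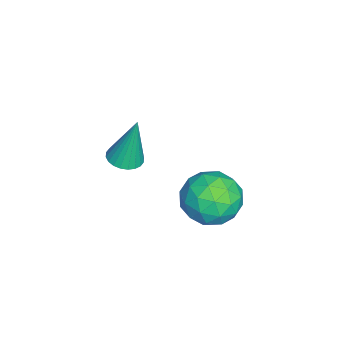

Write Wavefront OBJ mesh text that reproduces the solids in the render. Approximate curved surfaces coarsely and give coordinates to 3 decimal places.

v 1.718 -0.514 0.233
v 2.291 0.406 0.087
v 3.109 -1.466 -0.307
v 3.682 -0.546 -0.453
v 3.42 -0.872 0.557
v 2.561 -0.284 0.891
v 2.839 -0.776 -1.111
v 1.98 -0.188 -0.777
v 2.984 0.244 -0.744
v 3.343 0.184 0.287
v 2.057 -1.244 -0.507
v 2.416 -1.304 0.524
v 1.883 0.029 0.207
v 3.517 -1.089 -0.427
v 3.364 -1.281 0.166
v 3.7 -0.741 0.081
v 2.041 -0.376 0.68
v 2.378 0.164 0.594
v 3.042 -0.587 0.871
v 3.022 -1.224 -0.814
v 3.359 -0.684 -0.9
v 1.7 -0.319 -0.301
v 2.036 0.221 -0.386
v 2.358 -0.473 -1.091
v 2.626 0.475 -0.367
v 3.444 -0.084 -0.684
v 2.948 -0.219 -1.071
v 2.443 0.126 -0.875
v 2.838 0.44 0.239
v 3.655 -0.119 -0.078
v 3.501 -0.311 0.516
v 2.996 0.034 0.712
v 3.245 0.345 -0.249
v 1.745 -0.941 -0.142
v 2.562 -1.5 -0.459
v 2.404 -1.094 -0.932
v 1.899 -0.749 -0.736
v 1.956 -0.976 0.464
v 2.774 -1.535 0.147
v 2.957 -1.186 0.655
v 2.452 -0.841 0.851
v 2.155 -1.405 0.029
v 3.441 -3.147 2.318
v 3.992 -3.402 2.377
v 3.439 -2.733 4.142
v 4.05 -3.177 2.326
v 4.016 -2.947 2.273
v 3.893 -2.748 2.228
v 3.702 -2.61 2.196
v 3.472 -2.553 2.183
v 3.236 -2.587 2.191
v 3.032 -2.706 2.218
v 2.89 -2.892 2.26
v 2.832 -3.117 2.311
v 2.866 -3.347 2.363
v 2.989 -3.546 2.408
v 3.18 -3.685 2.44
v 3.41 -3.741 2.453
v 3.646 -3.707 2.446
v 3.85 -3.588 2.419
f 1 38 17
f 38 12 41
f 17 41 6
f 38 41 17
f 1 17 13
f 17 6 18
f 13 18 2
f 17 18 13
f 1 13 22
f 13 2 23
f 22 23 8
f 13 23 22
f 1 22 34
f 22 8 37
f 34 37 11
f 22 37 34
f 1 34 38
f 34 11 42
f 38 42 12
f 34 42 38
f 2 18 29
f 18 6 32
f 29 32 10
f 18 32 29
f 6 41 19
f 41 12 40
f 19 40 5
f 41 40 19
f 12 42 39
f 42 11 35
f 39 35 3
f 42 35 39
f 11 37 36
f 37 8 24
f 36 24 7
f 37 24 36
f 8 23 28
f 23 2 25
f 28 25 9
f 23 25 28
f 4 30 16
f 30 10 31
f 16 31 5
f 30 31 16
f 4 16 14
f 16 5 15
f 14 15 3
f 16 15 14
f 4 14 21
f 14 3 20
f 21 20 7
f 14 20 21
f 4 21 26
f 21 7 27
f 26 27 9
f 21 27 26
f 4 26 30
f 26 9 33
f 30 33 10
f 26 33 30
f 5 31 19
f 31 10 32
f 19 32 6
f 31 32 19
f 3 15 39
f 15 5 40
f 39 40 12
f 15 40 39
f 7 20 36
f 20 3 35
f 36 35 11
f 20 35 36
f 9 27 28
f 27 7 24
f 28 24 8
f 27 24 28
f 10 33 29
f 33 9 25
f 29 25 2
f 33 25 29
f 44 43 46
f 44 46 45
f 46 43 47
f 46 47 45
f 47 43 48
f 47 48 45
f 48 43 49
f 48 49 45
f 49 43 50
f 49 50 45
f 50 43 51
f 50 51 45
f 51 43 52
f 51 52 45
f 52 43 53
f 52 53 45
f 53 43 54
f 53 54 45
f 54 43 55
f 54 55 45
f 55 43 56
f 55 56 45
f 56 43 57
f 56 57 45
f 57 43 58
f 57 58 45
f 58 43 59
f 58 59 45
f 59 43 60
f 59 60 45
f 60 43 44
f 60 44 45



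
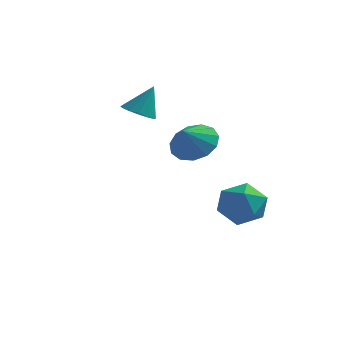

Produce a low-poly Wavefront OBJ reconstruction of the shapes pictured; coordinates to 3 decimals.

v 1.137 3.355 -2.001
v 1.865 3.1 -1.271
v 1.795 2.18 -3.069
v 2.523 1.925 -2.339
v 1.501 1.685 -2.176
v 1.094 2.411 -1.517
v 2.566 2.869 -2.823
v 2.159 3.595 -2.164
v 2.748 2.799 -1.779
v 2.09 2.067 -1.38
v 1.57 3.213 -2.96
v 0.912 2.481 -2.561
v 1.196 -0.881 2.064
v 2.098 -1.108 2.061
v 1.024 -1.579 2.816
v 2.045 -0.719 2.409
v 1.722 -0.383 2.648
v 1.232 -0.204 2.701
v 0.731 -0.241 2.552
v 0.378 -0.48 2.248
v 0.284 -0.847 1.886
v 0.481 -1.225 1.58
v 0.904 -1.494 1.428
v 1.421 -1.568 1.478
v 1.866 -1.424 1.714
v -2.631 3.644 1.601
v -1.998 3.84 1.295
v -2.169 4.116 2.859
v -2.221 4.144 1.263
v -2.553 4.314 1.321
v -2.907 4.304 1.455
v -3.186 4.117 1.628
v -3.317 3.804 1.793
v -3.264 3.447 1.908
v -3.041 3.144 1.94
v -2.709 2.974 1.882
v -2.355 2.984 1.748
v -2.076 3.171 1.575
v -1.945 3.484 1.409
f 1 12 6
f 1 6 2
f 1 2 8
f 1 8 11
f 1 11 12
f 2 6 10
f 6 12 5
f 12 11 3
f 11 8 7
f 8 2 9
f 4 10 5
f 4 5 3
f 4 3 7
f 4 7 9
f 4 9 10
f 5 10 6
f 3 5 12
f 7 3 11
f 9 7 8
f 10 9 2
f 14 13 16
f 14 16 15
f 16 13 17
f 16 17 15
f 17 13 18
f 17 18 15
f 18 13 19
f 18 19 15
f 19 13 20
f 19 20 15
f 20 13 21
f 20 21 15
f 21 13 22
f 21 22 15
f 22 13 23
f 22 23 15
f 23 13 24
f 23 24 15
f 24 13 25
f 24 25 15
f 25 13 14
f 25 14 15
f 27 26 29
f 27 29 28
f 29 26 30
f 29 30 28
f 30 26 31
f 30 31 28
f 31 26 32
f 31 32 28
f 32 26 33
f 32 33 28
f 33 26 34
f 33 34 28
f 34 26 35
f 34 35 28
f 35 26 36
f 35 36 28
f 36 26 37
f 36 37 28
f 37 26 38
f 37 38 28
f 38 26 39
f 38 39 28
f 39 26 27
f 39 27 28



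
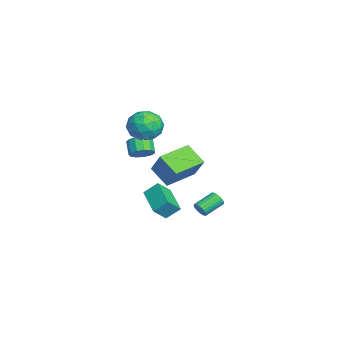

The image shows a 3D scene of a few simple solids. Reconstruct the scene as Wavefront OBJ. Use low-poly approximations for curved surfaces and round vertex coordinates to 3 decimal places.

v -0.96 2.854 -4.096
v -0.552 2.951 -3.725
v -1.333 4.043 -3.152
v -1.74 3.946 -3.524
v -0.491 3.08 -3.89
v -1.272 4.173 -3.317
v -0.502 3.176 -4.086
v -1.282 4.268 -3.513
v -0.582 3.222 -4.284
v -1.363 4.315 -3.711
v -0.72 3.212 -4.453
v -1.501 4.305 -3.881
v -0.894 3.148 -4.568
v -1.675 4.241 -3.995
v -1.078 3.039 -4.611
v -1.859 4.131 -4.039
v -1.245 2.902 -4.576
v -2.025 3.994 -4.003
v -1.367 2.757 -4.468
v -2.148 3.849 -3.895
v -1.428 2.627 -4.303
v -2.209 3.72 -3.73
v -1.418 2.532 -4.107
v -2.198 3.624 -3.534
v -1.337 2.485 -3.909
v -2.118 3.578 -3.336
v -1.199 2.495 -3.739
v -1.98 3.588 -3.167
v -1.025 2.559 -3.625
v -1.806 3.652 -3.052
v -0.841 2.669 -3.581
v -1.622 3.761 -3.009
v -0.675 2.806 -3.617
v -1.455 3.898 -3.044
v 1.065 0.491 4.507
v 1.759 -0.446 4.459
v -0.179 -0.374 3.381
v 0.515 -1.311 3.333
v -0.029 -1.038 4.329
v 0.74 -0.503 5.025
v 0.84 -0.317 2.815
v 1.609 0.218 3.511
v 1.62 -0.945 3.414
v 1.083 -1.391 4.349
v 0.497 0.571 3.491
v -0.04 0.125 4.426
v 1.521 0.098 4.582
v 0.059 -0.918 3.258
v -0.261 -0.758 3.843
v 0.147 -1.309 3.815
v 0.922 0.065 4.915
v 1.33 -0.486 4.887
v 0.279 -0.834 4.81
v 0.25 -0.334 2.953
v 0.658 -0.885 2.925
v 1.433 0.489 4.025
v 1.841 -0.062 3.997
v 1.301 0.014 3.03
v 1.848 -0.746 3.939
v 1.116 -1.254 3.277
v 1.307 -0.67 2.973
v 1.76 -0.355 3.382
v 1.532 -1.008 4.489
v 0.801 -1.516 3.827
v 0.481 -1.356 4.412
v 0.933 -1.041 4.822
v 1.45 -1.301 3.875
v 0.779 0.696 4.013
v 0.048 0.188 3.351
v 0.647 0.221 3.018
v 1.099 0.536 3.428
v 0.464 0.434 4.563
v -0.268 -0.074 3.901
v -0.18 -0.465 4.458
v 0.273 -0.15 4.867
v 0.13 0.481 3.965
v -2.984 0.223 -4.251
v -2.469 -0.542 -3.364
v -3.013 1.108 -3.471
v -2.497 0.343 -2.584
v -1.063 0.817 -4.856
v -0.547 0.052 -3.969
v -1.091 1.702 -4.076
v -0.576 0.937 -3.189
v 1.401 -0.596 1.931
v 1.929 -0.889 2.424
v 1.188 -1.018 3.142
v 0.659 -0.724 2.649
v 1.922 -0.456 2.494
v 1.181 -0.584 3.212
v 1.749 -0.066 2.385
v 1.008 -0.195 3.103
v 1.466 0.155 2.132
v 0.725 0.027 2.851
v 1.162 0.138 1.815
v 0.421 0.009 2.534
v 0.933 -0.112 1.535
v 0.192 -0.241 2.254
v 0.853 -0.516 1.381
v 0.112 -0.644 2.099
v 0.947 -0.945 1.401
v 0.206 -1.073 2.119
v 1.185 -1.263 1.589
v 0.444 -1.391 2.307
v 1.491 -1.369 1.886
v 0.75 -1.498 2.604
v 1.768 -1.23 2.197
v 1.027 -1.358 2.915
v 1.075 -0.08 0.514
v 2.025 0.442 1.988
v -0.249 1.566 0.783
v 0.701 2.088 2.258
v 2.019 0.832 -0.418
v 2.969 1.354 1.057
v 0.695 2.478 -0.148
v 1.645 3 1.326
f 2 1 5
f 2 5 3
f 3 5 6
f 3 6 4
f 5 1 7
f 5 7 6
f 6 7 8
f 6 8 4
f 7 1 9
f 7 9 8
f 8 9 10
f 8 10 4
f 9 1 11
f 9 11 10
f 10 11 12
f 10 12 4
f 11 1 13
f 11 13 12
f 12 13 14
f 12 14 4
f 13 1 15
f 13 15 14
f 14 15 16
f 14 16 4
f 15 1 17
f 15 17 16
f 16 17 18
f 16 18 4
f 17 1 19
f 17 19 18
f 18 19 20
f 18 20 4
f 19 1 21
f 19 21 20
f 20 21 22
f 20 22 4
f 21 1 23
f 21 23 22
f 22 23 24
f 22 24 4
f 23 1 25
f 23 25 24
f 24 25 26
f 24 26 4
f 25 1 27
f 25 27 26
f 26 27 28
f 26 28 4
f 27 1 29
f 27 29 28
f 28 29 30
f 28 30 4
f 29 1 31
f 29 31 30
f 30 31 32
f 30 32 4
f 31 1 33
f 31 33 32
f 32 33 34
f 32 34 4
f 33 1 2
f 33 2 34
f 34 2 3
f 34 3 4
f 35 72 51
f 72 46 75
f 51 75 40
f 72 75 51
f 35 51 47
f 51 40 52
f 47 52 36
f 51 52 47
f 35 47 56
f 47 36 57
f 56 57 42
f 47 57 56
f 35 56 68
f 56 42 71
f 68 71 45
f 56 71 68
f 35 68 72
f 68 45 76
f 72 76 46
f 68 76 72
f 36 52 63
f 52 40 66
f 63 66 44
f 52 66 63
f 40 75 53
f 75 46 74
f 53 74 39
f 75 74 53
f 46 76 73
f 76 45 69
f 73 69 37
f 76 69 73
f 45 71 70
f 71 42 58
f 70 58 41
f 71 58 70
f 42 57 62
f 57 36 59
f 62 59 43
f 57 59 62
f 38 64 50
f 64 44 65
f 50 65 39
f 64 65 50
f 38 50 48
f 50 39 49
f 48 49 37
f 50 49 48
f 38 48 55
f 48 37 54
f 55 54 41
f 48 54 55
f 38 55 60
f 55 41 61
f 60 61 43
f 55 61 60
f 38 60 64
f 60 43 67
f 64 67 44
f 60 67 64
f 39 65 53
f 65 44 66
f 53 66 40
f 65 66 53
f 37 49 73
f 49 39 74
f 73 74 46
f 49 74 73
f 41 54 70
f 54 37 69
f 70 69 45
f 54 69 70
f 43 61 62
f 61 41 58
f 62 58 42
f 61 58 62
f 44 67 63
f 67 43 59
f 63 59 36
f 67 59 63
f 78 80 77
f 81 78 77
f 77 80 79
f 79 81 77
f 78 84 80
f 82 78 81
f 82 84 78
f 80 84 79
f 83 81 79
f 79 84 83
f 83 82 81
f 84 82 83
f 86 85 89
f 86 89 87
f 87 89 90
f 87 90 88
f 89 85 91
f 89 91 90
f 90 91 92
f 90 92 88
f 91 85 93
f 91 93 92
f 92 93 94
f 92 94 88
f 93 85 95
f 93 95 94
f 94 95 96
f 94 96 88
f 95 85 97
f 95 97 96
f 96 97 98
f 96 98 88
f 97 85 99
f 97 99 98
f 98 99 100
f 98 100 88
f 99 85 101
f 99 101 100
f 100 101 102
f 100 102 88
f 101 85 103
f 101 103 102
f 102 103 104
f 102 104 88
f 103 85 105
f 103 105 104
f 104 105 106
f 104 106 88
f 105 85 107
f 105 107 106
f 106 107 108
f 106 108 88
f 107 85 86
f 107 86 108
f 108 86 87
f 108 87 88
f 110 112 109
f 113 110 109
f 109 112 111
f 111 113 109
f 110 116 112
f 114 110 113
f 114 116 110
f 112 116 111
f 115 113 111
f 111 116 115
f 115 114 113
f 116 114 115



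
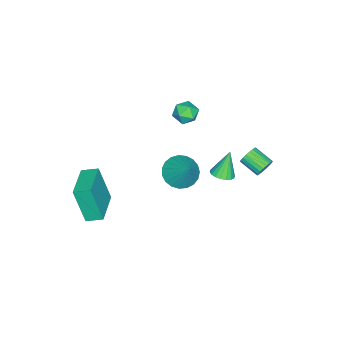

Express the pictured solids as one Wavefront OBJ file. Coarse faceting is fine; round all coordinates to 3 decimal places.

v 1.684 0.12 2.126
v 2.37 0.354 1.576
v 2.396 0.92 3.354
v 2.129 0.642 1.528
v 1.811 0.84 1.583
v 1.471 0.913 1.733
v 1.168 0.849 1.95
v 0.954 0.659 2.198
v 0.866 0.376 2.433
v 0.92 0.049 2.615
v 1.106 -0.266 2.712
v 1.391 -0.515 2.708
v 1.727 -0.653 2.603
v 2.056 -0.658 2.416
v 2.321 -0.528 2.178
v 2.475 -0.286 1.932
v 2.492 0.026 1.718
v -1.186 3.152 1.027
v -0.805 3.218 1.404
v -1.053 2.235 1.829
v -1.434 2.168 1.453
v -0.985 3.307 1.504
v -1.233 2.324 1.929
v -1.2 3.369 1.522
v -1.449 2.385 1.947
v -1.413 3.393 1.454
v -1.661 2.41 1.879
v -1.586 3.376 1.312
v -1.835 2.392 1.737
v -1.69 3.32 1.121
v -1.939 2.336 1.546
v -1.707 3.235 0.914
v -1.956 2.251 1.339
v -1.634 3.135 0.727
v -1.882 2.151 1.152
v -1.483 3.038 0.591
v -1.732 2.055 1.016
v -1.281 2.961 0.531
v -1.529 1.978 0.956
v -1.062 2.917 0.557
v -1.311 1.934 0.982
v -0.865 2.914 0.664
v -1.113 1.93 1.089
v -0.723 2.951 0.834
v -0.972 1.968 1.259
v -0.661 3.024 1.037
v -0.91 2.04 1.463
v -0.69 3.118 1.239
v -0.938 2.135 1.664
v -1.014 1.057 -0.196
v -0.567 0.691 0.029
v -1.566 1.203 1.136
v -0.456 0.943 0.047
v -0.455 1.217 0.017
v -0.565 1.46 -0.055
v -0.764 1.622 -0.155
v -1.013 1.673 -0.264
v -1.262 1.601 -0.359
v -1.461 1.422 -0.422
v -1.573 1.17 -0.44
v -1.574 0.896 -0.41
v -1.463 0.653 -0.338
v -1.264 0.491 -0.238
v -1.016 0.44 -0.129
v -0.767 0.512 -0.034
v 2.913 -3.829 -0.615
v 2.856 -4.469 1.321
v 2.657 -3.037 -0.361
v 2.6 -3.678 1.575
v 4.7 -3.322 -0.395
v 4.643 -3.963 1.541
v 4.444 -2.531 -0.141
v 4.387 -3.171 1.795
v -2.596 -1.106 1.738
v -1.993 -1.484 1.809
v -3.047 -1.656 2.651
v -2.444 -2.034 2.722
v -2.446 -1.333 2.863
v -2.166 -0.993 2.299
v -2.874 -2.147 2.161
v -2.594 -1.807 1.597
v -2.165 -2.127 2.07
v -1.9 -1.624 2.504
v -3.14 -1.516 1.956
v -2.875 -1.013 2.39
f 2 1 4
f 2 4 3
f 4 1 5
f 4 5 3
f 5 1 6
f 5 6 3
f 6 1 7
f 6 7 3
f 7 1 8
f 7 8 3
f 8 1 9
f 8 9 3
f 9 1 10
f 9 10 3
f 10 1 11
f 10 11 3
f 11 1 12
f 11 12 3
f 12 1 13
f 12 13 3
f 13 1 14
f 13 14 3
f 14 1 15
f 14 15 3
f 15 1 16
f 15 16 3
f 16 1 17
f 16 17 3
f 17 1 2
f 17 2 3
f 19 18 22
f 19 22 20
f 20 22 23
f 20 23 21
f 22 18 24
f 22 24 23
f 23 24 25
f 23 25 21
f 24 18 26
f 24 26 25
f 25 26 27
f 25 27 21
f 26 18 28
f 26 28 27
f 27 28 29
f 27 29 21
f 28 18 30
f 28 30 29
f 29 30 31
f 29 31 21
f 30 18 32
f 30 32 31
f 31 32 33
f 31 33 21
f 32 18 34
f 32 34 33
f 33 34 35
f 33 35 21
f 34 18 36
f 34 36 35
f 35 36 37
f 35 37 21
f 36 18 38
f 36 38 37
f 37 38 39
f 37 39 21
f 38 18 40
f 38 40 39
f 39 40 41
f 39 41 21
f 40 18 42
f 40 42 41
f 41 42 43
f 41 43 21
f 42 18 44
f 42 44 43
f 43 44 45
f 43 45 21
f 44 18 46
f 44 46 45
f 45 46 47
f 45 47 21
f 46 18 48
f 46 48 47
f 47 48 49
f 47 49 21
f 48 18 19
f 48 19 49
f 49 19 20
f 49 20 21
f 51 50 53
f 51 53 52
f 53 50 54
f 53 54 52
f 54 50 55
f 54 55 52
f 55 50 56
f 55 56 52
f 56 50 57
f 56 57 52
f 57 50 58
f 57 58 52
f 58 50 59
f 58 59 52
f 59 50 60
f 59 60 52
f 60 50 61
f 60 61 52
f 61 50 62
f 61 62 52
f 62 50 63
f 62 63 52
f 63 50 64
f 63 64 52
f 64 50 65
f 64 65 52
f 65 50 51
f 65 51 52
f 67 69 66
f 70 67 66
f 66 69 68
f 68 70 66
f 67 73 69
f 71 67 70
f 71 73 67
f 69 73 68
f 72 70 68
f 68 73 72
f 72 71 70
f 73 71 72
f 74 85 79
f 74 79 75
f 74 75 81
f 74 81 84
f 74 84 85
f 75 79 83
f 79 85 78
f 85 84 76
f 84 81 80
f 81 75 82
f 77 83 78
f 77 78 76
f 77 76 80
f 77 80 82
f 77 82 83
f 78 83 79
f 76 78 85
f 80 76 84
f 82 80 81
f 83 82 75



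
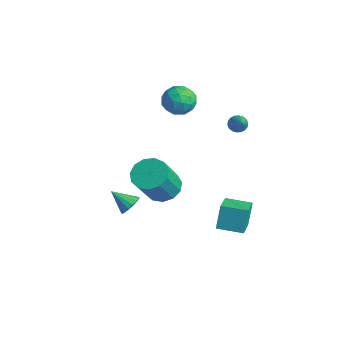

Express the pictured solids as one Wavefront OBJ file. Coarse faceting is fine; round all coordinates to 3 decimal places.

v 0.729 4.071 2.775
v 1.031 4.46 2.606
v 2.071 3.489 3.825
v 0.926 4.552 2.79
v 0.783 4.55 2.972
v 0.629 4.452 3.115
v 0.495 4.279 3.19
v 0.407 4.065 3.183
v 0.383 3.852 3.096
v 0.428 3.683 2.945
v 0.532 3.59 2.76
v 0.676 3.593 2.578
v 0.83 3.69 2.436
v 0.964 3.863 2.36
v 1.052 4.077 2.367
v 1.075 4.29 2.455
v 1.387 -2.388 -0.515
v 1.767 -2.228 -0.012
v 0.613 -3.032 0.275
v 1.56 -1.996 -0.026
v 1.314 -1.854 -0.151
v 1.084 -1.834 -0.36
v 0.923 -1.941 -0.604
v 0.869 -2.15 -0.828
v 0.934 -2.413 -0.98
v 1.102 -2.671 -1.026
v 1.336 -2.864 -0.954
v 1.581 -2.947 -0.782
v 1.782 -2.903 -0.549
v 1.892 -2.74 -0.308
v 1.887 -2.497 -0.114
v -2.546 3.611 3.1
v -1.861 2.913 3.079
v -3.659 2.527 2.801
v -2.974 1.829 2.78
v -3.199 2.269 3.624
v -2.511 2.939 3.809
v -3.009 2.501 2.071
v -2.321 3.171 2.256
v -2.147 2.227 2.443
v -2.265 2.084 3.403
v -3.255 3.356 2.477
v -3.373 3.213 3.437
v -2.105 3.357 3.116
v -3.415 2.083 2.764
v -3.547 2.341 3.261
v -3.144 1.931 3.248
v -2.488 3.372 3.545
v -2.085 2.962 3.533
v -2.872 2.583 3.853
v -3.435 2.478 2.347
v -3.032 2.068 2.335
v -2.376 3.509 2.632
v -1.973 3.099 2.619
v -2.648 2.857 2.027
v -1.871 2.544 2.73
v -2.526 1.907 2.554
v -2.546 2.302 2.137
v -2.142 2.696 2.246
v -1.941 2.459 3.294
v -2.595 1.822 3.119
v -2.727 2.081 3.615
v -2.323 2.474 3.723
v -2.109 2.056 2.92
v -2.925 3.618 2.761
v -3.579 2.981 2.586
v -3.197 2.966 2.157
v -2.793 3.359 2.265
v -2.994 3.533 3.326
v -3.649 2.896 3.15
v -3.378 2.744 3.634
v -2.974 3.138 3.743
v -3.411 3.384 2.96
v 2.569 -1.254 1.257
v 3.477 -1.195 0.953
v 4.14 -2.307 2.72
v 3.231 -2.366 3.023
v 3.391 -0.758 1.26
v 4.054 -1.87 3.027
v 3.043 -0.479 1.566
v 3.706 -1.591 3.333
v 2.545 -0.446 1.774
v 3.208 -1.557 3.541
v 2.054 -0.669 1.818
v 2.717 -1.781 3.584
v 1.727 -1.079 1.683
v 2.39 -2.19 3.45
v 1.667 -1.543 1.413
v 2.33 -2.655 3.18
v 1.893 -1.917 1.094
v 2.556 -3.028 2.86
v 2.334 -2.079 0.826
v 2.997 -3.191 2.592
v 2.849 -1.98 0.695
v 3.512 -3.092 2.461
v 3.275 -1.651 0.742
v 3.938 -2.762 2.509
v 2.624 1.982 -2.5
v 2.366 2.385 -1.153
v 3.555 2.993 -2.624
v 3.297 3.395 -1.277
v 3.683 1.065 -2.023
v 3.425 1.467 -0.676
v 4.614 2.075 -2.147
v 4.356 2.478 -0.8
f 2 1 4
f 2 4 3
f 4 1 5
f 4 5 3
f 5 1 6
f 5 6 3
f 6 1 7
f 6 7 3
f 7 1 8
f 7 8 3
f 8 1 9
f 8 9 3
f 9 1 10
f 9 10 3
f 10 1 11
f 10 11 3
f 11 1 12
f 11 12 3
f 12 1 13
f 12 13 3
f 13 1 14
f 13 14 3
f 14 1 15
f 14 15 3
f 15 1 16
f 15 16 3
f 16 1 2
f 16 2 3
f 18 17 20
f 18 20 19
f 20 17 21
f 20 21 19
f 21 17 22
f 21 22 19
f 22 17 23
f 22 23 19
f 23 17 24
f 23 24 19
f 24 17 25
f 24 25 19
f 25 17 26
f 25 26 19
f 26 17 27
f 26 27 19
f 27 17 28
f 27 28 19
f 28 17 29
f 28 29 19
f 29 17 30
f 29 30 19
f 30 17 31
f 30 31 19
f 31 17 18
f 31 18 19
f 32 69 48
f 69 43 72
f 48 72 37
f 69 72 48
f 32 48 44
f 48 37 49
f 44 49 33
f 48 49 44
f 32 44 53
f 44 33 54
f 53 54 39
f 44 54 53
f 32 53 65
f 53 39 68
f 65 68 42
f 53 68 65
f 32 65 69
f 65 42 73
f 69 73 43
f 65 73 69
f 33 49 60
f 49 37 63
f 60 63 41
f 49 63 60
f 37 72 50
f 72 43 71
f 50 71 36
f 72 71 50
f 43 73 70
f 73 42 66
f 70 66 34
f 73 66 70
f 42 68 67
f 68 39 55
f 67 55 38
f 68 55 67
f 39 54 59
f 54 33 56
f 59 56 40
f 54 56 59
f 35 61 47
f 61 41 62
f 47 62 36
f 61 62 47
f 35 47 45
f 47 36 46
f 45 46 34
f 47 46 45
f 35 45 52
f 45 34 51
f 52 51 38
f 45 51 52
f 35 52 57
f 52 38 58
f 57 58 40
f 52 58 57
f 35 57 61
f 57 40 64
f 61 64 41
f 57 64 61
f 36 62 50
f 62 41 63
f 50 63 37
f 62 63 50
f 34 46 70
f 46 36 71
f 70 71 43
f 46 71 70
f 38 51 67
f 51 34 66
f 67 66 42
f 51 66 67
f 40 58 59
f 58 38 55
f 59 55 39
f 58 55 59
f 41 64 60
f 64 40 56
f 60 56 33
f 64 56 60
f 75 74 78
f 75 78 76
f 76 78 79
f 76 79 77
f 78 74 80
f 78 80 79
f 79 80 81
f 79 81 77
f 80 74 82
f 80 82 81
f 81 82 83
f 81 83 77
f 82 74 84
f 82 84 83
f 83 84 85
f 83 85 77
f 84 74 86
f 84 86 85
f 85 86 87
f 85 87 77
f 86 74 88
f 86 88 87
f 87 88 89
f 87 89 77
f 88 74 90
f 88 90 89
f 89 90 91
f 89 91 77
f 90 74 92
f 90 92 91
f 91 92 93
f 91 93 77
f 92 74 94
f 92 94 93
f 93 94 95
f 93 95 77
f 94 74 96
f 94 96 95
f 95 96 97
f 95 97 77
f 96 74 75
f 96 75 97
f 97 75 76
f 97 76 77
f 99 101 98
f 102 99 98
f 98 101 100
f 100 102 98
f 99 105 101
f 103 99 102
f 103 105 99
f 101 105 100
f 104 102 100
f 100 105 104
f 104 103 102
f 105 103 104

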